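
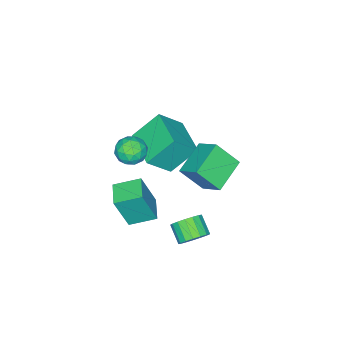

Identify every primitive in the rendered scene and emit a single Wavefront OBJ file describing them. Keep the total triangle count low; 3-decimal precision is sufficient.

v 2.145 -1.714 -1.177
v 2.712 -2.119 0.772
v 1.321 -0.69 -0.725
v 1.888 -1.095 1.225
v 3.092 -0.905 -1.285
v 3.659 -1.31 0.665
v 2.268 0.119 -0.832
v 2.835 -0.286 1.117
v 0.202 -2.302 0.388
v 0.637 -2.494 1.095
v -0.297 -3.586 0.345
v 0.138 -3.778 1.052
v -0.522 -3.241 1.09
v -0.214 -2.447 1.117
v 0.554 -3.633 0.323
v 0.862 -2.839 0.35
v 0.854 -3.317 1.055
v 0.189 -3.075 1.529
v 0.151 -3.005 -0.089
v -0.514 -2.763 0.385
v 0.463 -2.285 0.745
v -0.123 -3.795 0.695
v -0.511 -3.479 0.717
v -0.256 -3.592 1.133
v -0.037 -2.258 0.758
v 0.219 -2.371 1.174
v -0.462 -2.81 1.171
v 0.121 -3.709 0.266
v 0.377 -3.822 0.682
v 0.596 -2.488 0.307
v 0.851 -2.601 0.723
v 0.802 -3.27 0.269
v 0.846 -2.882 1.137
v 0.553 -3.637 1.112
v 0.797 -3.551 0.683
v 0.978 -3.085 0.699
v 0.455 -2.74 1.416
v 0.162 -3.494 1.391
v -0.225 -3.178 1.413
v -0.044 -2.712 1.429
v 0.583 -3.223 1.392
v 0.178 -2.586 0.049
v -0.115 -3.34 0.024
v 0.384 -3.368 0.011
v 0.565 -2.902 0.027
v -0.213 -2.443 0.328
v -0.506 -3.198 0.303
v -0.638 -2.995 0.741
v -0.457 -2.529 0.757
v -0.243 -2.857 0.048
v -1.267 1.221 1.401
v -0.746 0.256 2.594
v -1.044 2.357 2.222
v -0.522 1.392 3.415
v 0.422 1.348 0.765
v 0.944 0.383 1.958
v 0.646 2.484 1.586
v 1.167 1.519 2.779
v -1.803 -4.552 -0.684
v -2.909 -3.742 0.661
v -2.91 -3.952 -1.956
v -4.016 -3.142 -0.612
v -0.664 -2.758 -0.828
v -1.77 -1.948 0.516
v -1.771 -2.158 -2.101
v -2.877 -1.348 -0.756
v 2.975 2.764 0.039
v 3.348 2.244 -0.372
v 2.937 1.475 0.231
v 2.565 1.996 0.641
v 3.581 2.328 -0.105
v 3.17 1.559 0.498
v 3.675 2.512 0.194
v 3.264 1.743 0.797
v 3.61 2.754 0.457
v 3.199 1.985 1.06
v 3.398 2.998 0.625
v 2.988 2.229 1.228
v 3.09 3.189 0.658
v 2.68 2.42 1.261
v 2.756 3.282 0.55
v 2.345 2.513 1.153
v 2.472 3.257 0.324
v 2.061 2.488 0.927
v 2.303 3.119 0.033
v 1.892 2.35 0.636
v 2.288 2.9 -0.257
v 1.878 2.131 0.346
v 2.431 2.649 -0.479
v 2.02 1.88 0.124
v 2.698 2.425 -0.583
v 2.288 1.656 0.02
v 3.029 2.279 -0.544
v 2.618 1.51 0.059
f 2 4 1
f 5 2 1
f 1 4 3
f 3 5 1
f 2 8 4
f 6 2 5
f 6 8 2
f 4 8 3
f 7 5 3
f 3 8 7
f 7 6 5
f 8 6 7
f 9 46 25
f 46 20 49
f 25 49 14
f 46 49 25
f 9 25 21
f 25 14 26
f 21 26 10
f 25 26 21
f 9 21 30
f 21 10 31
f 30 31 16
f 21 31 30
f 9 30 42
f 30 16 45
f 42 45 19
f 30 45 42
f 9 42 46
f 42 19 50
f 46 50 20
f 42 50 46
f 10 26 37
f 26 14 40
f 37 40 18
f 26 40 37
f 14 49 27
f 49 20 48
f 27 48 13
f 49 48 27
f 20 50 47
f 50 19 43
f 47 43 11
f 50 43 47
f 19 45 44
f 45 16 32
f 44 32 15
f 45 32 44
f 16 31 36
f 31 10 33
f 36 33 17
f 31 33 36
f 12 38 24
f 38 18 39
f 24 39 13
f 38 39 24
f 12 24 22
f 24 13 23
f 22 23 11
f 24 23 22
f 12 22 29
f 22 11 28
f 29 28 15
f 22 28 29
f 12 29 34
f 29 15 35
f 34 35 17
f 29 35 34
f 12 34 38
f 34 17 41
f 38 41 18
f 34 41 38
f 13 39 27
f 39 18 40
f 27 40 14
f 39 40 27
f 11 23 47
f 23 13 48
f 47 48 20
f 23 48 47
f 15 28 44
f 28 11 43
f 44 43 19
f 28 43 44
f 17 35 36
f 35 15 32
f 36 32 16
f 35 32 36
f 18 41 37
f 41 17 33
f 37 33 10
f 41 33 37
f 52 54 51
f 55 52 51
f 51 54 53
f 53 55 51
f 52 58 54
f 56 52 55
f 56 58 52
f 54 58 53
f 57 55 53
f 53 58 57
f 57 56 55
f 58 56 57
f 60 62 59
f 63 60 59
f 59 62 61
f 61 63 59
f 60 66 62
f 64 60 63
f 64 66 60
f 62 66 61
f 65 63 61
f 61 66 65
f 65 64 63
f 66 64 65
f 68 67 71
f 68 71 69
f 69 71 72
f 69 72 70
f 71 67 73
f 71 73 72
f 72 73 74
f 72 74 70
f 73 67 75
f 73 75 74
f 74 75 76
f 74 76 70
f 75 67 77
f 75 77 76
f 76 77 78
f 76 78 70
f 77 67 79
f 77 79 78
f 78 79 80
f 78 80 70
f 79 67 81
f 79 81 80
f 80 81 82
f 80 82 70
f 81 67 83
f 81 83 82
f 82 83 84
f 82 84 70
f 83 67 85
f 83 85 84
f 84 85 86
f 84 86 70
f 85 67 87
f 85 87 86
f 86 87 88
f 86 88 70
f 87 67 89
f 87 89 88
f 88 89 90
f 88 90 70
f 89 67 91
f 89 91 90
f 90 91 92
f 90 92 70
f 91 67 93
f 91 93 92
f 92 93 94
f 92 94 70
f 93 67 68
f 93 68 94
f 94 68 69
f 94 69 70



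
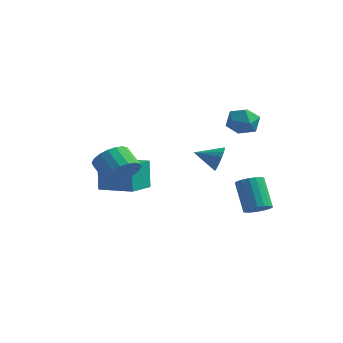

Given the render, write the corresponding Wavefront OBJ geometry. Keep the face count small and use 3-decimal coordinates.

v -0.14 -3.928 0.023
v 0.546 -3.765 0.827
v -0.513 -3.428 1.662
v -1.2 -3.592 0.857
v 0.52 -3.336 0.621
v -0.539 -2.999 1.456
v 0.363 -3.025 0.297
v -0.696 -2.688 1.132
v 0.107 -2.893 -0.082
v -0.953 -2.556 0.753
v -0.199 -2.965 -0.44
v -1.258 -2.629 0.395
v -0.493 -3.229 -0.706
v -1.552 -2.892 0.128
v -0.717 -3.631 -0.828
v -1.776 -3.294 0.006
v -0.827 -4.092 -0.782
v -1.886 -3.755 0.053
v -0.801 -4.521 -0.576
v -1.86 -4.184 0.259
v -0.644 -4.832 -0.252
v -1.703 -4.495 0.583
v -0.387 -4.964 0.127
v -1.447 -4.627 0.962
v -0.082 -4.891 0.485
v -1.141 -4.555 1.32
v 0.212 -4.628 0.752
v -0.847 -4.291 1.586
v 0.436 -4.226 0.874
v -0.623 -3.889 1.708
v 4.253 2.053 -3.493
v 4.838 1.733 -3.034
v 3.873 2.387 -1.348
v 3.287 2.707 -1.807
v 4.958 2.068 -3.095
v 3.992 2.721 -1.409
v 4.938 2.399 -3.235
v 3.972 3.053 -1.549
v 4.782 2.662 -3.426
v 3.817 3.316 -1.74
v 4.522 2.805 -3.63
v 3.556 3.458 -1.944
v 4.208 2.798 -3.808
v 3.242 3.452 -2.122
v 3.903 2.644 -3.922
v 2.937 3.298 -2.236
v 3.667 2.373 -3.952
v 2.702 3.027 -2.266
v 3.548 2.039 -3.891
v 2.582 2.692 -2.205
v 3.568 1.707 -3.751
v 2.602 2.361 -2.065
v 3.723 1.444 -3.56
v 2.758 2.098 -1.874
v 3.984 1.302 -3.356
v 3.018 1.955 -1.67
v 4.298 1.308 -3.178
v 3.332 1.962 -1.492
v 4.603 1.462 -3.064
v 3.637 2.116 -1.378
v -2.928 -2.37 -2.229
v -3.146 -2.143 -0.427
v -3.091 -0.554 -2.478
v -3.309 -0.327 -0.675
v -0.851 -2.153 -2.005
v -1.069 -1.926 -0.202
v -1.014 -0.337 -2.253
v -1.232 -0.11 -0.451
v 3.338 -0.246 0.628
v 3.755 -0.505 1.285
v 2.202 -0.954 1.072
v 3.592 -0.168 1.404
v 3.371 0.15 1.345
v 3.142 0.378 1.122
v 2.958 0.463 0.786
v 2.861 0.385 0.414
v 2.874 0.163 0.091
v 2.993 -0.153 -0.109
v 3.19 -0.491 -0.14
v 3.422 -0.772 0.005
v 3.635 -0.933 0.293
v 3.779 -0.937 0.658
v 3.823 -0.782 1.016
v 2.839 3.802 2.047
v 3.492 3.353 2.688
v 1.928 2.427 2.012
v 2.581 1.978 2.653
v 1.988 2.74 2.981
v 2.551 3.59 3.002
v 2.869 2.19 1.698
v 3.432 3.04 1.719
v 3.511 2.356 2.472
v 2.967 2.697 3.265
v 2.453 3.083 1.435
v 1.909 3.424 2.228
f 2 1 5
f 2 5 3
f 3 5 6
f 3 6 4
f 5 1 7
f 5 7 6
f 6 7 8
f 6 8 4
f 7 1 9
f 7 9 8
f 8 9 10
f 8 10 4
f 9 1 11
f 9 11 10
f 10 11 12
f 10 12 4
f 11 1 13
f 11 13 12
f 12 13 14
f 12 14 4
f 13 1 15
f 13 15 14
f 14 15 16
f 14 16 4
f 15 1 17
f 15 17 16
f 16 17 18
f 16 18 4
f 17 1 19
f 17 19 18
f 18 19 20
f 18 20 4
f 19 1 21
f 19 21 20
f 20 21 22
f 20 22 4
f 21 1 23
f 21 23 22
f 22 23 24
f 22 24 4
f 23 1 25
f 23 25 24
f 24 25 26
f 24 26 4
f 25 1 27
f 25 27 26
f 26 27 28
f 26 28 4
f 27 1 29
f 27 29 28
f 28 29 30
f 28 30 4
f 29 1 2
f 29 2 30
f 30 2 3
f 30 3 4
f 32 31 35
f 32 35 33
f 33 35 36
f 33 36 34
f 35 31 37
f 35 37 36
f 36 37 38
f 36 38 34
f 37 31 39
f 37 39 38
f 38 39 40
f 38 40 34
f 39 31 41
f 39 41 40
f 40 41 42
f 40 42 34
f 41 31 43
f 41 43 42
f 42 43 44
f 42 44 34
f 43 31 45
f 43 45 44
f 44 45 46
f 44 46 34
f 45 31 47
f 45 47 46
f 46 47 48
f 46 48 34
f 47 31 49
f 47 49 48
f 48 49 50
f 48 50 34
f 49 31 51
f 49 51 50
f 50 51 52
f 50 52 34
f 51 31 53
f 51 53 52
f 52 53 54
f 52 54 34
f 53 31 55
f 53 55 54
f 54 55 56
f 54 56 34
f 55 31 57
f 55 57 56
f 56 57 58
f 56 58 34
f 57 31 59
f 57 59 58
f 58 59 60
f 58 60 34
f 59 31 32
f 59 32 60
f 60 32 33
f 60 33 34
f 62 64 61
f 65 62 61
f 61 64 63
f 63 65 61
f 62 68 64
f 66 62 65
f 66 68 62
f 64 68 63
f 67 65 63
f 63 68 67
f 67 66 65
f 68 66 67
f 70 69 72
f 70 72 71
f 72 69 73
f 72 73 71
f 73 69 74
f 73 74 71
f 74 69 75
f 74 75 71
f 75 69 76
f 75 76 71
f 76 69 77
f 76 77 71
f 77 69 78
f 77 78 71
f 78 69 79
f 78 79 71
f 79 69 80
f 79 80 71
f 80 69 81
f 80 81 71
f 81 69 82
f 81 82 71
f 82 69 83
f 82 83 71
f 83 69 70
f 83 70 71
f 84 95 89
f 84 89 85
f 84 85 91
f 84 91 94
f 84 94 95
f 85 89 93
f 89 95 88
f 95 94 86
f 94 91 90
f 91 85 92
f 87 93 88
f 87 88 86
f 87 86 90
f 87 90 92
f 87 92 93
f 88 93 89
f 86 88 95
f 90 86 94
f 92 90 91
f 93 92 85



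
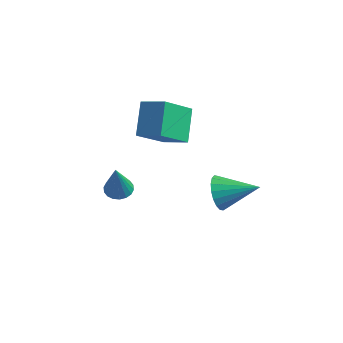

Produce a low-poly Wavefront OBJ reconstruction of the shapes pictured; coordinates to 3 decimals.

v -1.521 2.085 1.064
v -1.568 0.627 2.119
v -2.064 2.954 2.24
v -2.111 1.496 3.296
v -0.509 2.284 1.384
v -0.556 0.826 2.44
v -1.052 3.153 2.561
v -1.099 1.695 3.616
v -1.258 -0.673 0.054
v -0.796 -0.373 0.041
v -0.802 -1.307 1.586
v -0.955 -0.223 0.15
v -1.174 -0.162 0.241
v -1.41 -0.202 0.294
v -1.615 -0.335 0.3
v -1.75 -0.535 0.257
v -1.787 -0.762 0.174
v -1.719 -0.972 0.067
v -1.56 -1.122 -0.043
v -1.341 -1.183 -0.133
v -1.105 -1.143 -0.186
v -0.9 -1.01 -0.192
v -0.766 -0.81 -0.149
v -0.728 -0.583 -0.066
v 0.08 3.39 -1.721
v 0.473 3.189 -2.424
v 1.44 4.15 -1.179
v 0.322 3.516 -2.505
v 0.123 3.818 -2.431
v -0.084 4.036 -2.216
v -0.259 4.125 -1.903
v -0.367 4.069 -1.554
v -0.386 3.878 -1.239
v -0.313 3.591 -1.019
v -0.162 3.263 -0.938
v 0.037 2.961 -1.012
v 0.244 2.744 -1.227
v 0.419 2.654 -1.54
v 0.527 2.71 -1.888
v 0.546 2.901 -2.204
f 2 4 1
f 5 2 1
f 1 4 3
f 3 5 1
f 2 8 4
f 6 2 5
f 6 8 2
f 4 8 3
f 7 5 3
f 3 8 7
f 7 6 5
f 8 6 7
f 10 9 12
f 10 12 11
f 12 9 13
f 12 13 11
f 13 9 14
f 13 14 11
f 14 9 15
f 14 15 11
f 15 9 16
f 15 16 11
f 16 9 17
f 16 17 11
f 17 9 18
f 17 18 11
f 18 9 19
f 18 19 11
f 19 9 20
f 19 20 11
f 20 9 21
f 20 21 11
f 21 9 22
f 21 22 11
f 22 9 23
f 22 23 11
f 23 9 24
f 23 24 11
f 24 9 10
f 24 10 11
f 26 25 28
f 26 28 27
f 28 25 29
f 28 29 27
f 29 25 30
f 29 30 27
f 30 25 31
f 30 31 27
f 31 25 32
f 31 32 27
f 32 25 33
f 32 33 27
f 33 25 34
f 33 34 27
f 34 25 35
f 34 35 27
f 35 25 36
f 35 36 27
f 36 25 37
f 36 37 27
f 37 25 38
f 37 38 27
f 38 25 39
f 38 39 27
f 39 25 40
f 39 40 27
f 40 25 26
f 40 26 27



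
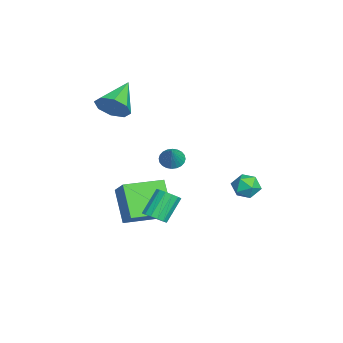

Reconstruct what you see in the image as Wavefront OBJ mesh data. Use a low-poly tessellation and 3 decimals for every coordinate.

v 2.903 4.443 0.078
v 3.299 3.89 -0.341
v 2.261 3.51 0.701
v 2.657 2.957 0.282
v 3.042 3.397 0.826
v 3.439 3.974 0.441
v 2.121 3.426 -0.081
v 2.518 4.003 -0.466
v 2.816 3.262 -0.44
v 3.385 3.244 0.121
v 2.175 4.156 0.239
v 2.744 4.138 0.8
v 2.858 0.144 2.088
v 3.191 -0.316 1.794
v 3.722 0.116 3.112
v 3.303 -0.111 1.705
v 3.347 0.133 1.675
v 3.316 0.379 1.708
v 3.216 0.589 1.798
v 3.061 0.731 1.933
v 2.875 0.784 2.092
v 2.687 0.74 2.249
v 2.525 0.605 2.383
v 2.413 0.399 2.471
v 2.369 0.156 2.501
v 2.4 -0.09 2.469
v 2.5 -0.3 2.378
v 2.655 -0.442 2.243
v 2.84 -0.495 2.085
v 3.029 -0.451 1.927
v 2.299 -0.738 -2.4
v 2.819 -0.889 -1.972
v 2.001 -0.194 -0.732
v 1.481 -0.042 -1.16
v 2.897 -0.565 -2.102
v 2.079 0.13 -0.862
v 2.815 -0.288 -2.311
v 1.997 0.407 -1.072
v 2.595 -0.131 -2.545
v 1.776 0.564 -1.305
v 2.295 -0.137 -2.739
v 1.477 0.558 -1.5
v 1.997 -0.304 -2.843
v 1.178 0.392 -1.603
v 1.779 -0.586 -2.828
v 0.961 0.109 -1.588
v 1.701 -0.91 -2.698
v 0.883 -0.215 -1.458
v 1.783 -1.187 -2.488
v 0.965 -0.492 -1.249
v 2.004 -1.344 -2.255
v 1.185 -0.649 -1.015
v 2.303 -1.338 -2.06
v 1.485 -0.643 -0.821
v 2.602 -1.172 -1.957
v 1.783 -0.476 -0.717
v -1.946 -2.939 3.09
v -1.399 -2.816 3.93
v -3.614 -2.201 4.07
v -1.388 -2.191 3.477
v -1.705 -2.003 2.797
v -2.163 -2.364 2.289
v -2.493 -3.061 2.25
v -2.504 -3.687 2.704
v -2.187 -3.875 3.384
v -1.73 -3.514 3.892
v 0.157 -2.388 -4.106
v -1.185 -2.839 -2.488
v -0.631 -0.347 -4.19
v -1.973 -0.798 -2.572
v 1.253 -1.922 -3.068
v -0.089 -2.373 -1.45
v 0.465 0.119 -3.152
v -0.877 -0.332 -1.534
f 1 12 6
f 1 6 2
f 1 2 8
f 1 8 11
f 1 11 12
f 2 6 10
f 6 12 5
f 12 11 3
f 11 8 7
f 8 2 9
f 4 10 5
f 4 5 3
f 4 3 7
f 4 7 9
f 4 9 10
f 5 10 6
f 3 5 12
f 7 3 11
f 9 7 8
f 10 9 2
f 14 13 16
f 14 16 15
f 16 13 17
f 16 17 15
f 17 13 18
f 17 18 15
f 18 13 19
f 18 19 15
f 19 13 20
f 19 20 15
f 20 13 21
f 20 21 15
f 21 13 22
f 21 22 15
f 22 13 23
f 22 23 15
f 23 13 24
f 23 24 15
f 24 13 25
f 24 25 15
f 25 13 26
f 25 26 15
f 26 13 27
f 26 27 15
f 27 13 28
f 27 28 15
f 28 13 29
f 28 29 15
f 29 13 30
f 29 30 15
f 30 13 14
f 30 14 15
f 32 31 35
f 32 35 33
f 33 35 36
f 33 36 34
f 35 31 37
f 35 37 36
f 36 37 38
f 36 38 34
f 37 31 39
f 37 39 38
f 38 39 40
f 38 40 34
f 39 31 41
f 39 41 40
f 40 41 42
f 40 42 34
f 41 31 43
f 41 43 42
f 42 43 44
f 42 44 34
f 43 31 45
f 43 45 44
f 44 45 46
f 44 46 34
f 45 31 47
f 45 47 46
f 46 47 48
f 46 48 34
f 47 31 49
f 47 49 48
f 48 49 50
f 48 50 34
f 49 31 51
f 49 51 50
f 50 51 52
f 50 52 34
f 51 31 53
f 51 53 52
f 52 53 54
f 52 54 34
f 53 31 55
f 53 55 54
f 54 55 56
f 54 56 34
f 55 31 32
f 55 32 56
f 56 32 33
f 56 33 34
f 58 57 60
f 58 60 59
f 60 57 61
f 60 61 59
f 61 57 62
f 61 62 59
f 62 57 63
f 62 63 59
f 63 57 64
f 63 64 59
f 64 57 65
f 64 65 59
f 65 57 66
f 65 66 59
f 66 57 58
f 66 58 59
f 68 70 67
f 71 68 67
f 67 70 69
f 69 71 67
f 68 74 70
f 72 68 71
f 72 74 68
f 70 74 69
f 73 71 69
f 69 74 73
f 73 72 71
f 74 72 73



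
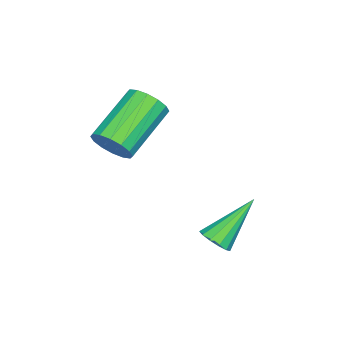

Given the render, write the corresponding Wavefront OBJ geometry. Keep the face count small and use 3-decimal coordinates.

v 0.629 3.092 -3.842
v 0.961 2.836 -3.413
v -0.609 3.808 -2.458
v 1.088 3.146 -3.459
v 1.069 3.438 -3.627
v 0.911 3.621 -3.863
v 0.663 3.636 -4.093
v 0.404 3.478 -4.243
v 0.217 3.198 -4.265
v 0.16 2.884 -4.154
v 0.252 2.636 -3.943
v 0.464 2.533 -3.7
v 0.728 2.607 -3.503
v 0.364 -0.665 -0.907
v 0.695 -0.877 -0.234
v -1.192 -0.606 0.781
v -1.524 -0.395 0.107
v 0.743 -0.477 -0.252
v -1.145 -0.206 0.762
v 0.689 -0.127 -0.446
v -1.199 0.144 0.568
v 0.548 0.079 -0.764
v -1.34 0.35 0.251
v 0.357 0.085 -1.12
v -1.53 0.356 -0.105
v 0.168 -0.11 -1.419
v -1.719 0.161 -0.404
v 0.032 -0.454 -1.581
v -1.855 -0.183 -0.566
v -0.015 -0.854 -1.562
v -1.903 -0.583 -0.548
v 0.039 -1.204 -1.368
v -1.849 -0.933 -0.354
v 0.18 -1.41 -1.051
v -1.708 -1.139 -0.036
v 0.37 -1.416 -0.695
v -1.517 -1.145 0.32
v 0.559 -1.221 -0.396
v -1.328 -0.95 0.619
f 2 1 4
f 2 4 3
f 4 1 5
f 4 5 3
f 5 1 6
f 5 6 3
f 6 1 7
f 6 7 3
f 7 1 8
f 7 8 3
f 8 1 9
f 8 9 3
f 9 1 10
f 9 10 3
f 10 1 11
f 10 11 3
f 11 1 12
f 11 12 3
f 12 1 13
f 12 13 3
f 13 1 2
f 13 2 3
f 15 14 18
f 15 18 16
f 16 18 19
f 16 19 17
f 18 14 20
f 18 20 19
f 19 20 21
f 19 21 17
f 20 14 22
f 20 22 21
f 21 22 23
f 21 23 17
f 22 14 24
f 22 24 23
f 23 24 25
f 23 25 17
f 24 14 26
f 24 26 25
f 25 26 27
f 25 27 17
f 26 14 28
f 26 28 27
f 27 28 29
f 27 29 17
f 28 14 30
f 28 30 29
f 29 30 31
f 29 31 17
f 30 14 32
f 30 32 31
f 31 32 33
f 31 33 17
f 32 14 34
f 32 34 33
f 33 34 35
f 33 35 17
f 34 14 36
f 34 36 35
f 35 36 37
f 35 37 17
f 36 14 38
f 36 38 37
f 37 38 39
f 37 39 17
f 38 14 15
f 38 15 39
f 39 15 16
f 39 16 17



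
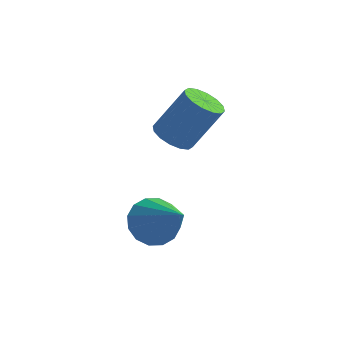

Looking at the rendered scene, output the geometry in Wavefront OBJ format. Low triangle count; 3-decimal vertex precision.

v 1.063 -0.818 1.817
v 1.496 -0.512 1.477
v 2.271 -0.157 2.783
v 1.837 -0.462 3.123
v 1.272 -0.287 1.549
v 2.046 0.068 2.855
v 0.991 -0.204 1.692
v 1.765 0.151 2.999
v 0.729 -0.286 1.87
v 1.504 0.07 3.176
v 0.557 -0.51 2.032
v 1.332 -0.154 3.339
v 0.521 -0.816 2.137
v 1.295 -0.461 3.444
v 0.629 -1.123 2.157
v 1.404 -0.768 3.463
v 0.854 -1.348 2.085
v 1.628 -0.993 3.391
v 1.135 -1.431 1.941
v 1.909 -1.076 3.248
v 1.396 -1.35 1.764
v 2.171 -0.994 3.07
v 1.568 -1.126 1.601
v 2.343 -0.77 2.908
v 1.605 -0.819 1.496
v 2.379 -0.464 2.803
v 1.002 -2.581 -0.319
v 1.548 -2.04 -0.358
v 2.038 -3.539 0.879
v 1.31 -1.925 -0.06
v 0.99 -1.985 0.169
v 0.672 -2.206 0.267
v 0.443 -2.527 0.208
v 0.364 -2.862 0.008
v 0.456 -3.122 -0.279
v 0.694 -3.238 -0.577
v 1.015 -3.177 -0.806
v 1.332 -2.956 -0.904
v 1.561 -2.635 -0.845
v 1.64 -2.3 -0.645
f 2 1 5
f 2 5 3
f 3 5 6
f 3 6 4
f 5 1 7
f 5 7 6
f 6 7 8
f 6 8 4
f 7 1 9
f 7 9 8
f 8 9 10
f 8 10 4
f 9 1 11
f 9 11 10
f 10 11 12
f 10 12 4
f 11 1 13
f 11 13 12
f 12 13 14
f 12 14 4
f 13 1 15
f 13 15 14
f 14 15 16
f 14 16 4
f 15 1 17
f 15 17 16
f 16 17 18
f 16 18 4
f 17 1 19
f 17 19 18
f 18 19 20
f 18 20 4
f 19 1 21
f 19 21 20
f 20 21 22
f 20 22 4
f 21 1 23
f 21 23 22
f 22 23 24
f 22 24 4
f 23 1 25
f 23 25 24
f 24 25 26
f 24 26 4
f 25 1 2
f 25 2 26
f 26 2 3
f 26 3 4
f 28 27 30
f 28 30 29
f 30 27 31
f 30 31 29
f 31 27 32
f 31 32 29
f 32 27 33
f 32 33 29
f 33 27 34
f 33 34 29
f 34 27 35
f 34 35 29
f 35 27 36
f 35 36 29
f 36 27 37
f 36 37 29
f 37 27 38
f 37 38 29
f 38 27 39
f 38 39 29
f 39 27 40
f 39 40 29
f 40 27 28
f 40 28 29



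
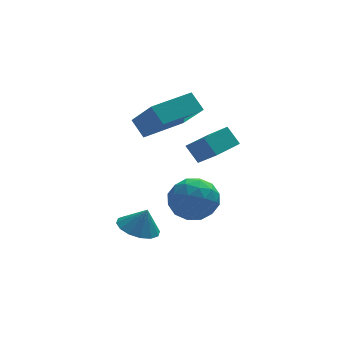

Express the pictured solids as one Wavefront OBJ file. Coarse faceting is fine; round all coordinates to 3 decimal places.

v -1.06 -0.609 -0.989
v -0.216 -0.392 -0.294
v -1.704 -1.828 0.174
v -0.86 -1.611 0.869
v -1.652 -0.845 0.698
v -1.254 -0.092 -0.021
v -0.666 -2.128 -0.099
v -0.268 -1.375 -0.818
v 0.028 -1.33 0.256
v -0.582 -0.538 0.748
v -1.338 -1.682 -0.868
v -1.948 -0.89 -0.376
v -0.582 -0.394 -0.744
v -1.338 -1.826 0.624
v -1.804 -1.376 0.523
v -1.308 -1.249 0.932
v -1.192 -0.218 -0.583
v -0.696 -0.09 -0.175
v -1.54 -0.356 0.409
v -1.224 -2.13 0.055
v -0.728 -2.002 0.463
v -0.612 -0.971 -1.052
v -0.116 -0.844 -0.643
v -0.38 -1.864 -0.529
v 0.058 -0.818 -0.012
v -0.321 -1.534 0.672
v -0.207 -1.838 0.103
v 0.027 -1.395 -0.32
v -0.301 -0.352 0.277
v -0.679 -1.068 0.961
v -1.145 -0.618 0.861
v -0.911 -0.176 0.438
v -0.157 -0.903 0.601
v -1.241 -1.152 -1.081
v -1.619 -1.868 -0.397
v -1.009 -2.044 -0.558
v -0.775 -1.602 -0.981
v -1.599 -0.686 -0.792
v -1.978 -1.402 -0.108
v -1.947 -0.825 0.2
v -1.713 -0.382 -0.223
v -1.763 -1.317 -0.721
v -0.821 1.037 1.801
v -0.267 0.141 2.661
v 0.321 1.84 1.903
v 0.875 0.944 2.762
v -0.415 0.556 1.038
v 0.139 -0.34 1.897
v 0.727 1.359 1.139
v 1.281 0.463 1.999
v -1.777 0.817 3.268
v -2.147 1.427 3.997
v -2.331 2.127 1.891
v -2.701 2.737 2.619
v 0.081 1.763 3.421
v -0.289 2.373 4.149
v -0.473 3.073 2.043
v -0.843 3.683 2.772
v -2.937 0.286 -2.28
v -2.221 -0.241 -2.585
v -2.563 0.194 -1.24
v -2.057 0.217 -2.603
v -2.129 0.693 -2.535
v -2.417 1.061 -2.398
v -2.845 1.221 -2.23
v -3.297 1.13 -2.076
v -3.653 0.814 -1.976
v -3.817 0.356 -1.958
v -3.746 -0.12 -2.026
v -3.457 -0.488 -2.162
v -3.03 -0.648 -2.331
v -2.577 -0.557 -2.485
f 1 38 17
f 38 12 41
f 17 41 6
f 38 41 17
f 1 17 13
f 17 6 18
f 13 18 2
f 17 18 13
f 1 13 22
f 13 2 23
f 22 23 8
f 13 23 22
f 1 22 34
f 22 8 37
f 34 37 11
f 22 37 34
f 1 34 38
f 34 11 42
f 38 42 12
f 34 42 38
f 2 18 29
f 18 6 32
f 29 32 10
f 18 32 29
f 6 41 19
f 41 12 40
f 19 40 5
f 41 40 19
f 12 42 39
f 42 11 35
f 39 35 3
f 42 35 39
f 11 37 36
f 37 8 24
f 36 24 7
f 37 24 36
f 8 23 28
f 23 2 25
f 28 25 9
f 23 25 28
f 4 30 16
f 30 10 31
f 16 31 5
f 30 31 16
f 4 16 14
f 16 5 15
f 14 15 3
f 16 15 14
f 4 14 21
f 14 3 20
f 21 20 7
f 14 20 21
f 4 21 26
f 21 7 27
f 26 27 9
f 21 27 26
f 4 26 30
f 26 9 33
f 30 33 10
f 26 33 30
f 5 31 19
f 31 10 32
f 19 32 6
f 31 32 19
f 3 15 39
f 15 5 40
f 39 40 12
f 15 40 39
f 7 20 36
f 20 3 35
f 36 35 11
f 20 35 36
f 9 27 28
f 27 7 24
f 28 24 8
f 27 24 28
f 10 33 29
f 33 9 25
f 29 25 2
f 33 25 29
f 44 46 43
f 47 44 43
f 43 46 45
f 45 47 43
f 44 50 46
f 48 44 47
f 48 50 44
f 46 50 45
f 49 47 45
f 45 50 49
f 49 48 47
f 50 48 49
f 52 54 51
f 55 52 51
f 51 54 53
f 53 55 51
f 52 58 54
f 56 52 55
f 56 58 52
f 54 58 53
f 57 55 53
f 53 58 57
f 57 56 55
f 58 56 57
f 60 59 62
f 60 62 61
f 62 59 63
f 62 63 61
f 63 59 64
f 63 64 61
f 64 59 65
f 64 65 61
f 65 59 66
f 65 66 61
f 66 59 67
f 66 67 61
f 67 59 68
f 67 68 61
f 68 59 69
f 68 69 61
f 69 59 70
f 69 70 61
f 70 59 71
f 70 71 61
f 71 59 72
f 71 72 61
f 72 59 60
f 72 60 61



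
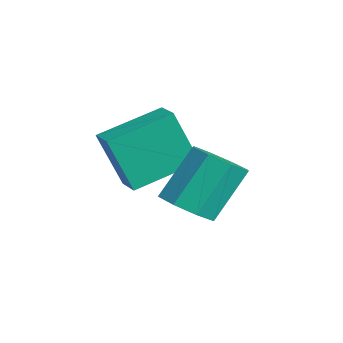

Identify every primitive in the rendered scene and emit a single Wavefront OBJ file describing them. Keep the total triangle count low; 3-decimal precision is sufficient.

v -0.459 -0.418 3.021
v 0.275 0.08 2.817
v -0.047 1.176 4.335
v -0.781 0.678 4.539
v -0.305 0.325 2.518
v -0.626 1.42 4.036
v -0.975 0.134 2.513
v -1.296 1.23 4.032
v -1.343 -0.379 2.806
v -1.664 0.716 4.325
v -1.193 -0.916 3.225
v -1.515 0.18 4.743
v -0.614 -1.16 3.524
v -0.935 -0.065 5.042
v 0.056 -0.97 3.528
v -0.265 0.126 5.047
v 0.424 -0.456 3.235
v 0.103 0.639 4.754
v -3.576 -1.165 2.476
v -3.939 -1.823 4.351
v -3.772 0.857 3.147
v -4.135 0.199 5.022
v -2.685 -1.139 2.658
v -3.048 -1.797 4.533
v -2.881 0.883 3.329
v -3.244 0.225 5.204
f 2 1 5
f 2 5 3
f 3 5 6
f 3 6 4
f 5 1 7
f 5 7 6
f 6 7 8
f 6 8 4
f 7 1 9
f 7 9 8
f 8 9 10
f 8 10 4
f 9 1 11
f 9 11 10
f 10 11 12
f 10 12 4
f 11 1 13
f 11 13 12
f 12 13 14
f 12 14 4
f 13 1 15
f 13 15 14
f 14 15 16
f 14 16 4
f 15 1 17
f 15 17 16
f 16 17 18
f 16 18 4
f 17 1 2
f 17 2 18
f 18 2 3
f 18 3 4
f 20 22 19
f 23 20 19
f 19 22 21
f 21 23 19
f 20 26 22
f 24 20 23
f 24 26 20
f 22 26 21
f 25 23 21
f 21 26 25
f 25 24 23
f 26 24 25



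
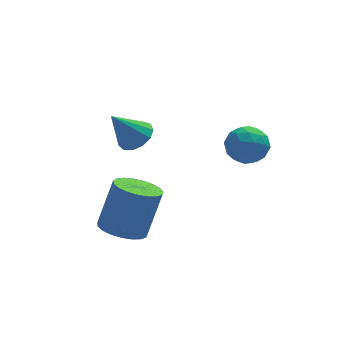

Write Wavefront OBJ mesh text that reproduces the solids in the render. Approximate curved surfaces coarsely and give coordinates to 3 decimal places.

v 0.925 -1.406 1.129
v 1.495 -1.748 0.615
v -0.055 -2.132 0.525
v 0.515 -2.474 0.011
v 0.516 -2.669 0.829
v 1.122 -2.22 1.202
v 0.318 -1.66 -0.062
v 0.924 -1.211 0.311
v 1.121 -1.905 -0.122
v 1.243 -2.529 0.429
v 0.197 -1.351 0.711
v 0.319 -1.975 1.262
v 1.296 -1.513 0.925
v 0.144 -2.367 0.215
v 0.144 -2.481 0.696
v 0.48 -2.682 0.393
v 1.076 -1.791 1.271
v 1.412 -1.992 0.968
v 0.836 -2.533 1.094
v 0.028 -1.888 0.172
v 0.364 -2.089 -0.131
v 0.96 -1.198 0.747
v 1.296 -1.399 0.444
v 0.604 -1.347 0.046
v 1.411 -1.807 0.19
v 0.835 -2.233 -0.165
v 0.719 -1.755 -0.208
v 1.075 -1.491 0.011
v 1.483 -2.173 0.514
v 0.907 -2.6 0.158
v 0.908 -2.715 0.639
v 1.264 -2.451 0.859
v 1.263 -2.265 0.081
v 0.533 -1.28 0.982
v -0.043 -1.707 0.626
v 0.176 -1.429 0.281
v 0.532 -1.165 0.501
v 0.605 -1.647 1.305
v 0.029 -2.073 0.95
v 0.365 -2.389 1.129
v 0.721 -2.125 1.348
v 0.177 -1.615 1.059
v -3.531 -1.235 -3.864
v -3.01 -1.992 -3.858
v -2.347 -1.523 -2.031
v -2.869 -0.765 -2.036
v -2.773 -1.734 -4.011
v -2.11 -1.265 -2.183
v -2.667 -1.389 -4.138
v -2.004 -0.92 -2.31
v -2.71 -1.017 -4.217
v -2.048 -0.548 -2.39
v -2.896 -0.683 -4.236
v -2.233 -0.214 -2.408
v -3.191 -0.445 -4.19
v -2.529 0.025 -2.362
v -3.545 -0.342 -4.088
v -2.883 0.127 -2.26
v -3.897 -0.395 -3.947
v -3.235 0.075 -2.119
v -4.186 -0.592 -3.792
v -3.523 -0.123 -1.964
v -4.361 -0.901 -3.649
v -3.699 -0.431 -1.821
v -4.393 -1.267 -3.543
v -3.73 -0.798 -1.715
v -4.276 -1.628 -3.493
v -3.613 -1.158 -1.665
v -4.03 -1.92 -3.507
v -3.367 -1.451 -1.679
v -3.698 -2.095 -3.583
v -3.035 -1.625 -1.755
v -3.337 -2.12 -3.707
v -2.674 -1.651 -1.879
v -2.603 1.208 -0.788
v -2.001 0.994 -0.395
v -3.497 1.072 0.508
v -2.02 1.415 -0.365
v -2.224 1.77 -0.468
v -2.549 1.947 -0.674
v -2.891 1.889 -0.915
v -3.141 1.614 -1.116
v -3.221 1.211 -1.213
v -3.105 0.806 -1.175
v -2.829 0.529 -1.015
v -2.482 0.467 -0.782
v -2.173 0.641 -0.551
f 1 38 17
f 38 12 41
f 17 41 6
f 38 41 17
f 1 17 13
f 17 6 18
f 13 18 2
f 17 18 13
f 1 13 22
f 13 2 23
f 22 23 8
f 13 23 22
f 1 22 34
f 22 8 37
f 34 37 11
f 22 37 34
f 1 34 38
f 34 11 42
f 38 42 12
f 34 42 38
f 2 18 29
f 18 6 32
f 29 32 10
f 18 32 29
f 6 41 19
f 41 12 40
f 19 40 5
f 41 40 19
f 12 42 39
f 42 11 35
f 39 35 3
f 42 35 39
f 11 37 36
f 37 8 24
f 36 24 7
f 37 24 36
f 8 23 28
f 23 2 25
f 28 25 9
f 23 25 28
f 4 30 16
f 30 10 31
f 16 31 5
f 30 31 16
f 4 16 14
f 16 5 15
f 14 15 3
f 16 15 14
f 4 14 21
f 14 3 20
f 21 20 7
f 14 20 21
f 4 21 26
f 21 7 27
f 26 27 9
f 21 27 26
f 4 26 30
f 26 9 33
f 30 33 10
f 26 33 30
f 5 31 19
f 31 10 32
f 19 32 6
f 31 32 19
f 3 15 39
f 15 5 40
f 39 40 12
f 15 40 39
f 7 20 36
f 20 3 35
f 36 35 11
f 20 35 36
f 9 27 28
f 27 7 24
f 28 24 8
f 27 24 28
f 10 33 29
f 33 9 25
f 29 25 2
f 33 25 29
f 44 43 47
f 44 47 45
f 45 47 48
f 45 48 46
f 47 43 49
f 47 49 48
f 48 49 50
f 48 50 46
f 49 43 51
f 49 51 50
f 50 51 52
f 50 52 46
f 51 43 53
f 51 53 52
f 52 53 54
f 52 54 46
f 53 43 55
f 53 55 54
f 54 55 56
f 54 56 46
f 55 43 57
f 55 57 56
f 56 57 58
f 56 58 46
f 57 43 59
f 57 59 58
f 58 59 60
f 58 60 46
f 59 43 61
f 59 61 60
f 60 61 62
f 60 62 46
f 61 43 63
f 61 63 62
f 62 63 64
f 62 64 46
f 63 43 65
f 63 65 64
f 64 65 66
f 64 66 46
f 65 43 67
f 65 67 66
f 66 67 68
f 66 68 46
f 67 43 69
f 67 69 68
f 68 69 70
f 68 70 46
f 69 43 71
f 69 71 70
f 70 71 72
f 70 72 46
f 71 43 73
f 71 73 72
f 72 73 74
f 72 74 46
f 73 43 44
f 73 44 74
f 74 44 45
f 74 45 46
f 76 75 78
f 76 78 77
f 78 75 79
f 78 79 77
f 79 75 80
f 79 80 77
f 80 75 81
f 80 81 77
f 81 75 82
f 81 82 77
f 82 75 83
f 82 83 77
f 83 75 84
f 83 84 77
f 84 75 85
f 84 85 77
f 85 75 86
f 85 86 77
f 86 75 87
f 86 87 77
f 87 75 76
f 87 76 77



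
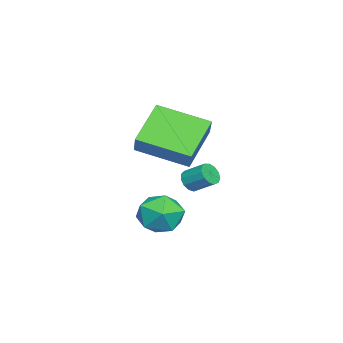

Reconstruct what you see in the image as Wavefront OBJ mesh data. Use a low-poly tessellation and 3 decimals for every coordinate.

v 0.471 1.78 -1.098
v 0.978 1.668 -1.114
v 1.177 2.488 -0.578
v 0.669 2.6 -0.562
v 0.923 1.834 -1.349
v 1.122 2.654 -0.812
v 0.724 1.984 -1.504
v 0.923 2.804 -0.967
v 0.445 2.069 -1.53
v 0.644 2.889 -0.993
v 0.174 2.062 -1.419
v 0.373 2.882 -0.882
v -0.003 1.965 -1.206
v 0.196 2.786 -0.67
v -0.03 1.81 -0.959
v 0.169 2.63 -0.423
v 0.103 1.645 -0.756
v 0.301 2.465 -0.22
v 0.352 1.523 -0.662
v 0.551 2.343 -0.125
v 0.639 1.483 -0.706
v 0.837 2.303 -0.17
v 0.872 1.536 -0.875
v 1.071 2.356 -0.338
v 0.89 0.571 2.246
v 1.613 0.824 3.049
v 0.883 2.605 1.612
v 1.606 2.858 2.416
v 2.354 0.202 1.044
v 3.077 0.455 1.848
v 2.347 2.236 0.411
v 3.07 2.489 1.214
v 1.582 1.55 -1.667
v 2.42 2.104 -1.771
v 2.36 0.256 -2.289
v 3.198 0.81 -2.393
v 2.868 0.562 -1.472
v 2.387 1.362 -1.087
v 2.393 0.998 -2.973
v 1.912 1.798 -2.588
v 2.921 1.762 -2.578
v 3.215 1.493 -1.651
v 1.565 0.867 -2.409
v 1.859 0.598 -1.482
f 2 1 5
f 2 5 3
f 3 5 6
f 3 6 4
f 5 1 7
f 5 7 6
f 6 7 8
f 6 8 4
f 7 1 9
f 7 9 8
f 8 9 10
f 8 10 4
f 9 1 11
f 9 11 10
f 10 11 12
f 10 12 4
f 11 1 13
f 11 13 12
f 12 13 14
f 12 14 4
f 13 1 15
f 13 15 14
f 14 15 16
f 14 16 4
f 15 1 17
f 15 17 16
f 16 17 18
f 16 18 4
f 17 1 19
f 17 19 18
f 18 19 20
f 18 20 4
f 19 1 21
f 19 21 20
f 20 21 22
f 20 22 4
f 21 1 23
f 21 23 22
f 22 23 24
f 22 24 4
f 23 1 2
f 23 2 24
f 24 2 3
f 24 3 4
f 26 28 25
f 29 26 25
f 25 28 27
f 27 29 25
f 26 32 28
f 30 26 29
f 30 32 26
f 28 32 27
f 31 29 27
f 27 32 31
f 31 30 29
f 32 30 31
f 33 44 38
f 33 38 34
f 33 34 40
f 33 40 43
f 33 43 44
f 34 38 42
f 38 44 37
f 44 43 35
f 43 40 39
f 40 34 41
f 36 42 37
f 36 37 35
f 36 35 39
f 36 39 41
f 36 41 42
f 37 42 38
f 35 37 44
f 39 35 43
f 41 39 40
f 42 41 34



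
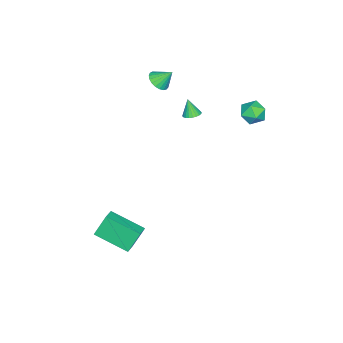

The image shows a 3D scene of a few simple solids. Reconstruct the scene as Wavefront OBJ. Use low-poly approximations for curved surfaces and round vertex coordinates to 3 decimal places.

v -3.398 -1.795 1.433
v -3.127 -1.406 1.591
v -3.522 -2.105 2.407
v -3.307 -1.33 1.592
v -3.5 -1.325 1.569
v -3.678 -1.392 1.525
v -3.813 -1.52 1.467
v -3.885 -1.69 1.404
v -3.883 -1.876 1.345
v -3.807 -2.05 1.3
v -3.668 -2.185 1.275
v -3.489 -2.261 1.273
v -3.295 -2.265 1.297
v -3.117 -2.199 1.341
v -2.982 -2.071 1.399
v -2.91 -1.901 1.462
v -2.912 -1.715 1.52
v -2.988 -1.541 1.566
v 3.584 -3.382 -2.854
v 3.103 -2.95 -1.67
v 3.462 -1.58 -3.562
v 2.981 -1.147 -2.377
v 4.339 -3.233 -2.603
v 3.858 -2.8 -1.418
v 4.217 -1.43 -3.31
v 3.736 -0.998 -2.126
v -3.254 -3.606 3.505
v -2.881 -3.153 3.203
v -3.446 -2.934 4.275
v -3.129 -3.103 3.097
v -3.399 -3.14 3.061
v -3.643 -3.257 3.103
v -3.821 -3.435 3.214
v -3.9 -3.642 3.375
v -3.867 -3.843 3.559
v -3.729 -4.003 3.733
v -3.508 -4.095 3.869
v -3.243 -4.102 3.941
v -2.981 -4.023 3.938
v -2.765 -3.872 3.86
v -2.634 -3.675 3.721
v -2.61 -3.467 3.544
v -2.697 -3.282 3.361
v -3.656 2.095 3.055
v -2.994 2.393 2.805
v -3.046 1.107 3.495
v -2.384 1.405 3.245
v -2.756 1.734 3.83
v -3.134 2.344 3.559
v -2.906 1.156 2.741
v -3.284 1.766 2.47
v -2.531 1.812 2.612
v -2.438 2.17 3.285
v -3.602 1.33 3.015
v -3.509 1.688 3.688
f 2 1 4
f 2 4 3
f 4 1 5
f 4 5 3
f 5 1 6
f 5 6 3
f 6 1 7
f 6 7 3
f 7 1 8
f 7 8 3
f 8 1 9
f 8 9 3
f 9 1 10
f 9 10 3
f 10 1 11
f 10 11 3
f 11 1 12
f 11 12 3
f 12 1 13
f 12 13 3
f 13 1 14
f 13 14 3
f 14 1 15
f 14 15 3
f 15 1 16
f 15 16 3
f 16 1 17
f 16 17 3
f 17 1 18
f 17 18 3
f 18 1 2
f 18 2 3
f 20 22 19
f 23 20 19
f 19 22 21
f 21 23 19
f 20 26 22
f 24 20 23
f 24 26 20
f 22 26 21
f 25 23 21
f 21 26 25
f 25 24 23
f 26 24 25
f 28 27 30
f 28 30 29
f 30 27 31
f 30 31 29
f 31 27 32
f 31 32 29
f 32 27 33
f 32 33 29
f 33 27 34
f 33 34 29
f 34 27 35
f 34 35 29
f 35 27 36
f 35 36 29
f 36 27 37
f 36 37 29
f 37 27 38
f 37 38 29
f 38 27 39
f 38 39 29
f 39 27 40
f 39 40 29
f 40 27 41
f 40 41 29
f 41 27 42
f 41 42 29
f 42 27 43
f 42 43 29
f 43 27 28
f 43 28 29
f 44 55 49
f 44 49 45
f 44 45 51
f 44 51 54
f 44 54 55
f 45 49 53
f 49 55 48
f 55 54 46
f 54 51 50
f 51 45 52
f 47 53 48
f 47 48 46
f 47 46 50
f 47 50 52
f 47 52 53
f 48 53 49
f 46 48 55
f 50 46 54
f 52 50 51
f 53 52 45



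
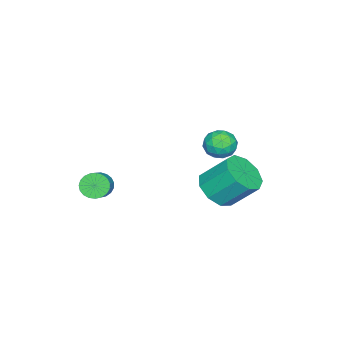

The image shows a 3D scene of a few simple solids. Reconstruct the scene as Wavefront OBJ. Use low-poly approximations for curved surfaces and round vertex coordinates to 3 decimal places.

v -2.269 -0.303 -1.215
v -1.509 0.226 -1.565
v -1.732 1.333 -0.376
v -2.491 0.803 -0.025
v -2.086 0.426 -1.859
v -2.309 1.533 -0.669
v -2.748 0.284 -1.851
v -2.971 1.391 -0.661
v -3.186 -0.132 -1.546
v -3.409 0.974 -0.356
v -3.195 -0.629 -1.085
v -3.417 0.478 0.104
v -2.77 -0.973 -0.686
v -2.993 0.134 0.504
v -2.111 -1.004 -0.534
v -2.333 0.103 0.656
v -1.525 -0.707 -0.7
v -1.748 0.4 0.489
v -1.288 -0.221 -1.108
v -1.511 0.886 0.082
v 0.019 1.449 3.294
v 0.426 1.701 3.811
v 0.674 0.519 3.229
v 1.081 0.771 3.746
v 0.423 0.563 3.886
v 0.018 1.138 3.926
v 1.082 1.082 3.114
v 0.677 1.657 3.154
v 1.083 1.474 3.7
v 0.676 1.153 4.177
v 0.424 1.067 2.863
v 0.017 0.746 3.34
v 0.165 1.657 3.558
v 0.935 0.563 3.482
v 0.548 0.441 3.564
v 0.788 0.589 3.868
v -0.075 1.326 3.625
v 0.164 1.474 3.929
v 0.162 0.805 3.974
v 0.936 0.746 3.111
v 1.175 0.894 3.415
v 0.312 1.631 3.172
v 0.552 1.779 3.476
v 0.938 1.415 3.066
v 0.79 1.671 3.796
v 1.176 1.124 3.759
v 1.176 1.307 3.387
v 0.938 1.645 3.411
v 0.551 1.483 4.077
v 0.936 0.936 4.039
v 0.549 0.814 4.121
v 0.311 1.152 4.144
v 0.937 1.349 4.012
v 0.164 1.284 3.001
v 0.549 0.737 2.963
v 0.789 1.068 2.896
v 0.551 1.406 2.919
v -0.076 1.096 3.281
v 0.31 0.549 3.244
v 0.162 0.575 3.629
v -0.076 0.913 3.653
v 0.163 0.871 3.028
v 1.902 -3.362 0.704
v 2.248 -3.414 0.217
v 3.064 -3.151 0.768
v 2.718 -3.098 1.256
v 2.178 -3.174 0.206
v 2.995 -2.911 0.757
v 2.061 -2.967 0.281
v 2.877 -2.704 0.832
v 1.916 -2.829 0.429
v 2.733 -2.566 0.981
v 1.769 -2.782 0.625
v 2.585 -2.519 1.176
v 1.644 -2.835 0.834
v 2.461 -2.572 1.386
v 1.564 -2.98 1.021
v 2.381 -2.717 1.573
v 1.543 -3.19 1.154
v 2.36 -2.927 1.705
v 1.583 -3.43 1.208
v 2.4 -3.167 1.76
v 1.679 -3.659 1.176
v 2.496 -3.396 1.727
v 1.813 -3.835 1.061
v 2.63 -3.572 1.613
v 1.962 -3.93 0.886
v 2.779 -3.667 1.437
v 2.101 -3.927 0.678
v 2.918 -3.664 1.23
v 2.206 -3.826 0.476
v 3.022 -3.563 1.027
v 2.257 -3.644 0.312
v 3.074 -3.381 0.864
f 2 1 5
f 2 5 3
f 3 5 6
f 3 6 4
f 5 1 7
f 5 7 6
f 6 7 8
f 6 8 4
f 7 1 9
f 7 9 8
f 8 9 10
f 8 10 4
f 9 1 11
f 9 11 10
f 10 11 12
f 10 12 4
f 11 1 13
f 11 13 12
f 12 13 14
f 12 14 4
f 13 1 15
f 13 15 14
f 14 15 16
f 14 16 4
f 15 1 17
f 15 17 16
f 16 17 18
f 16 18 4
f 17 1 19
f 17 19 18
f 18 19 20
f 18 20 4
f 19 1 2
f 19 2 20
f 20 2 3
f 20 3 4
f 21 58 37
f 58 32 61
f 37 61 26
f 58 61 37
f 21 37 33
f 37 26 38
f 33 38 22
f 37 38 33
f 21 33 42
f 33 22 43
f 42 43 28
f 33 43 42
f 21 42 54
f 42 28 57
f 54 57 31
f 42 57 54
f 21 54 58
f 54 31 62
f 58 62 32
f 54 62 58
f 22 38 49
f 38 26 52
f 49 52 30
f 38 52 49
f 26 61 39
f 61 32 60
f 39 60 25
f 61 60 39
f 32 62 59
f 62 31 55
f 59 55 23
f 62 55 59
f 31 57 56
f 57 28 44
f 56 44 27
f 57 44 56
f 28 43 48
f 43 22 45
f 48 45 29
f 43 45 48
f 24 50 36
f 50 30 51
f 36 51 25
f 50 51 36
f 24 36 34
f 36 25 35
f 34 35 23
f 36 35 34
f 24 34 41
f 34 23 40
f 41 40 27
f 34 40 41
f 24 41 46
f 41 27 47
f 46 47 29
f 41 47 46
f 24 46 50
f 46 29 53
f 50 53 30
f 46 53 50
f 25 51 39
f 51 30 52
f 39 52 26
f 51 52 39
f 23 35 59
f 35 25 60
f 59 60 32
f 35 60 59
f 27 40 56
f 40 23 55
f 56 55 31
f 40 55 56
f 29 47 48
f 47 27 44
f 48 44 28
f 47 44 48
f 30 53 49
f 53 29 45
f 49 45 22
f 53 45 49
f 64 63 67
f 64 67 65
f 65 67 68
f 65 68 66
f 67 63 69
f 67 69 68
f 68 69 70
f 68 70 66
f 69 63 71
f 69 71 70
f 70 71 72
f 70 72 66
f 71 63 73
f 71 73 72
f 72 73 74
f 72 74 66
f 73 63 75
f 73 75 74
f 74 75 76
f 74 76 66
f 75 63 77
f 75 77 76
f 76 77 78
f 76 78 66
f 77 63 79
f 77 79 78
f 78 79 80
f 78 80 66
f 79 63 81
f 79 81 80
f 80 81 82
f 80 82 66
f 81 63 83
f 81 83 82
f 82 83 84
f 82 84 66
f 83 63 85
f 83 85 84
f 84 85 86
f 84 86 66
f 85 63 87
f 85 87 86
f 86 87 88
f 86 88 66
f 87 63 89
f 87 89 88
f 88 89 90
f 88 90 66
f 89 63 91
f 89 91 90
f 90 91 92
f 90 92 66
f 91 63 93
f 91 93 92
f 92 93 94
f 92 94 66
f 93 63 64
f 93 64 94
f 94 64 65
f 94 65 66



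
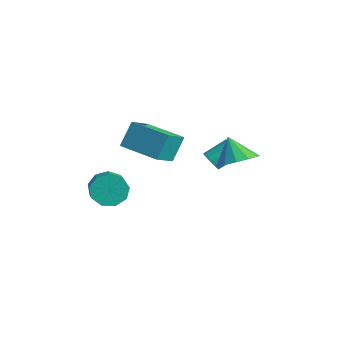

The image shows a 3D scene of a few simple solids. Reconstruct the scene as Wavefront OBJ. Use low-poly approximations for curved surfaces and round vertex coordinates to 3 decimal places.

v 2.369 0.505 1.561
v 3.166 0.442 2.145
v 1.571 0.595 2.659
v 3.088 0.985 2.044
v 2.781 1.375 1.789
v 2.344 1.49 1.462
v 1.915 1.291 1.166
v 1.629 0.843 0.996
v 1.579 0.288 1.005
v 1.779 -0.199 1.191
v 2.167 -0.462 1.494
v 2.618 -0.418 1.818
v 2.991 -0.081 2.061
v -2.436 -2.917 -1.273
v -1.975 -2.922 -2.023
v -0.802 -3.628 -1.296
v -1.264 -3.623 -0.547
v -1.862 -2.417 -1.715
v -0.689 -3.124 -0.988
v -2.017 -2.146 -1.2
v -0.845 -2.853 -0.474
v -2.369 -2.236 -0.72
v -1.196 -2.942 0.007
v -2.752 -2.644 -0.499
v -1.579 -3.351 0.228
v -2.987 -3.18 -0.64
v -1.815 -3.886 0.087
v -2.965 -3.592 -1.077
v -1.792 -4.299 -0.351
v -2.695 -3.689 -1.607
v -1.522 -4.396 -0.88
v -2.304 -3.424 -1.98
v -1.131 -4.131 -1.253
v -3.166 -1.702 0.594
v -3.303 -0.951 1.791
v -3.633 -0.483 -0.224
v -3.77 0.268 0.974
v -1.27 -1.088 0.426
v -1.407 -0.337 1.624
v -1.737 0.131 -0.391
v -1.874 0.882 0.806
v -0.726 1.497 -0.424
v -0.212 1.494 -0.62
v 0.04 2.581 0.028
v -0.474 2.583 0.224
v -0.363 1.643 -0.81
v -0.11 2.729 -0.162
v -0.611 1.752 -0.897
v -0.358 2.839 -0.249
v -0.89 1.793 -0.857
v -0.637 2.88 -0.209
v -1.125 1.755 -0.701
v -0.872 2.841 -0.053
v -1.253 1.647 -0.471
v -1.001 2.734 0.177
v -1.24 1.499 -0.228
v -0.988 2.586 0.42
v -1.09 1.351 -0.038
v -0.837 2.437 0.61
v -0.842 1.241 0.049
v -0.589 2.328 0.697
v -0.563 1.2 0.009
v -0.31 2.287 0.657
v -0.328 1.239 -0.147
v -0.075 2.325 0.501
v -0.199 1.346 -0.377
v 0.053 2.433 0.271
f 2 1 4
f 2 4 3
f 4 1 5
f 4 5 3
f 5 1 6
f 5 6 3
f 6 1 7
f 6 7 3
f 7 1 8
f 7 8 3
f 8 1 9
f 8 9 3
f 9 1 10
f 9 10 3
f 10 1 11
f 10 11 3
f 11 1 12
f 11 12 3
f 12 1 13
f 12 13 3
f 13 1 2
f 13 2 3
f 15 14 18
f 15 18 16
f 16 18 19
f 16 19 17
f 18 14 20
f 18 20 19
f 19 20 21
f 19 21 17
f 20 14 22
f 20 22 21
f 21 22 23
f 21 23 17
f 22 14 24
f 22 24 23
f 23 24 25
f 23 25 17
f 24 14 26
f 24 26 25
f 25 26 27
f 25 27 17
f 26 14 28
f 26 28 27
f 27 28 29
f 27 29 17
f 28 14 30
f 28 30 29
f 29 30 31
f 29 31 17
f 30 14 32
f 30 32 31
f 31 32 33
f 31 33 17
f 32 14 15
f 32 15 33
f 33 15 16
f 33 16 17
f 35 37 34
f 38 35 34
f 34 37 36
f 36 38 34
f 35 41 37
f 39 35 38
f 39 41 35
f 37 41 36
f 40 38 36
f 36 41 40
f 40 39 38
f 41 39 40
f 43 42 46
f 43 46 44
f 44 46 47
f 44 47 45
f 46 42 48
f 46 48 47
f 47 48 49
f 47 49 45
f 48 42 50
f 48 50 49
f 49 50 51
f 49 51 45
f 50 42 52
f 50 52 51
f 51 52 53
f 51 53 45
f 52 42 54
f 52 54 53
f 53 54 55
f 53 55 45
f 54 42 56
f 54 56 55
f 55 56 57
f 55 57 45
f 56 42 58
f 56 58 57
f 57 58 59
f 57 59 45
f 58 42 60
f 58 60 59
f 59 60 61
f 59 61 45
f 60 42 62
f 60 62 61
f 61 62 63
f 61 63 45
f 62 42 64
f 62 64 63
f 63 64 65
f 63 65 45
f 64 42 66
f 64 66 65
f 65 66 67
f 65 67 45
f 66 42 43
f 66 43 67
f 67 43 44
f 67 44 45



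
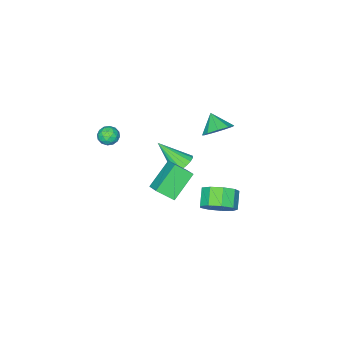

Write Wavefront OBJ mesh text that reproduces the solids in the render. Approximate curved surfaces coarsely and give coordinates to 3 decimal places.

v -1.997 0.39 -1.966
v -1.468 0.125 -2.443
v -1.443 -0.97 -0.594
v -1.294 0.384 -2.256
v -1.282 0.645 -2.003
v -1.433 0.847 -1.741
v -1.714 0.945 -1.531
v -2.059 0.915 -1.42
v -2.39 0.766 -1.435
v -2.631 0.53 -1.571
v -2.727 0.262 -1.798
v -2.656 0.024 -2.063
v -2.433 -0.131 -2.306
v -2.111 -0.166 -2.471
v -1.763 -0.074 -2.521
v -1.757 3.287 -3.784
v -1.418 3.836 -2.955
v -2.183 3.242 -2.248
v -2.523 2.693 -3.076
v -1.969 4.176 -3.266
v -2.735 3.582 -2.559
v -2.421 4.1 -3.819
v -3.187 3.506 -3.112
v -2.562 3.644 -4.356
v -3.328 3.049 -3.648
v -2.327 3.021 -4.624
v -3.093 2.426 -3.917
v -1.825 2.522 -4.5
v -2.591 1.928 -3.792
v -1.291 2.382 -4.04
v -2.057 1.787 -3.333
v -0.976 2.665 -3.461
v -1.741 2.071 -2.753
v -1.026 3.239 -3.032
v -1.791 2.645 -2.325
v 2.039 3.182 0.006
v 0.594 3.143 1.177
v 2.489 4.102 0.592
v 1.045 4.063 1.763
v 2.635 2.437 0.717
v 1.191 2.398 1.888
v 3.086 3.357 1.303
v 1.641 3.318 2.474
v 3.109 0.343 4.217
v 3.615 0.318 3.842
v 2.645 -0.358 3.638
v 3.151 -0.383 3.263
v 3.184 -0.607 3.851
v 3.471 -0.174 4.209
v 2.789 0.134 3.271
v 3.076 0.567 3.629
v 3.418 0.189 3.257
v 3.661 -0.269 3.615
v 2.599 0.229 3.865
v 2.842 -0.229 4.223
v 3.403 0.392 4.08
v 2.857 -0.432 3.4
v 2.877 -0.564 3.746
v 3.174 -0.578 3.525
v 3.318 0.103 4.296
v 3.615 0.088 4.076
v 3.362 -0.456 4.081
v 2.645 -0.128 3.404
v 2.942 -0.143 3.184
v 3.086 0.538 3.955
v 3.383 0.524 3.734
v 2.898 0.416 3.399
v 3.584 0.301 3.516
v 3.311 -0.11 3.175
v 3.099 0.193 3.18
v 3.267 0.448 3.39
v 3.728 0.032 3.727
v 3.455 -0.38 3.386
v 3.474 -0.511 3.732
v 3.643 -0.257 3.943
v 3.611 -0.044 3.383
v 2.805 0.34 4.094
v 2.532 -0.072 3.753
v 2.617 0.217 3.537
v 2.786 0.471 3.748
v 2.949 0.07 4.305
v 2.676 -0.341 3.964
v 2.993 -0.488 4.09
v 3.161 -0.233 4.3
v 2.649 0.004 4.097
v -3.256 1.821 1.085
v -2.757 2.247 1.744
v -3.564 0.959 1.875
v -3.354 2.465 1.749
v -3.906 2.382 1.443
v -4.153 2.036 0.97
v -3.981 1.591 0.55
v -3.469 1.253 0.381
v -2.858 1.181 0.541
v -2.432 1.409 0.956
v -2.393 1.83 1.431
f 2 1 4
f 2 4 3
f 4 1 5
f 4 5 3
f 5 1 6
f 5 6 3
f 6 1 7
f 6 7 3
f 7 1 8
f 7 8 3
f 8 1 9
f 8 9 3
f 9 1 10
f 9 10 3
f 10 1 11
f 10 11 3
f 11 1 12
f 11 12 3
f 12 1 13
f 12 13 3
f 13 1 14
f 13 14 3
f 14 1 15
f 14 15 3
f 15 1 2
f 15 2 3
f 17 16 20
f 17 20 18
f 18 20 21
f 18 21 19
f 20 16 22
f 20 22 21
f 21 22 23
f 21 23 19
f 22 16 24
f 22 24 23
f 23 24 25
f 23 25 19
f 24 16 26
f 24 26 25
f 25 26 27
f 25 27 19
f 26 16 28
f 26 28 27
f 27 28 29
f 27 29 19
f 28 16 30
f 28 30 29
f 29 30 31
f 29 31 19
f 30 16 32
f 30 32 31
f 31 32 33
f 31 33 19
f 32 16 34
f 32 34 33
f 33 34 35
f 33 35 19
f 34 16 17
f 34 17 35
f 35 17 18
f 35 18 19
f 37 39 36
f 40 37 36
f 36 39 38
f 38 40 36
f 37 43 39
f 41 37 40
f 41 43 37
f 39 43 38
f 42 40 38
f 38 43 42
f 42 41 40
f 43 41 42
f 44 81 60
f 81 55 84
f 60 84 49
f 81 84 60
f 44 60 56
f 60 49 61
f 56 61 45
f 60 61 56
f 44 56 65
f 56 45 66
f 65 66 51
f 56 66 65
f 44 65 77
f 65 51 80
f 77 80 54
f 65 80 77
f 44 77 81
f 77 54 85
f 81 85 55
f 77 85 81
f 45 61 72
f 61 49 75
f 72 75 53
f 61 75 72
f 49 84 62
f 84 55 83
f 62 83 48
f 84 83 62
f 55 85 82
f 85 54 78
f 82 78 46
f 85 78 82
f 54 80 79
f 80 51 67
f 79 67 50
f 80 67 79
f 51 66 71
f 66 45 68
f 71 68 52
f 66 68 71
f 47 73 59
f 73 53 74
f 59 74 48
f 73 74 59
f 47 59 57
f 59 48 58
f 57 58 46
f 59 58 57
f 47 57 64
f 57 46 63
f 64 63 50
f 57 63 64
f 47 64 69
f 64 50 70
f 69 70 52
f 64 70 69
f 47 69 73
f 69 52 76
f 73 76 53
f 69 76 73
f 48 74 62
f 74 53 75
f 62 75 49
f 74 75 62
f 46 58 82
f 58 48 83
f 82 83 55
f 58 83 82
f 50 63 79
f 63 46 78
f 79 78 54
f 63 78 79
f 52 70 71
f 70 50 67
f 71 67 51
f 70 67 71
f 53 76 72
f 76 52 68
f 72 68 45
f 76 68 72
f 87 86 89
f 87 89 88
f 89 86 90
f 89 90 88
f 90 86 91
f 90 91 88
f 91 86 92
f 91 92 88
f 92 86 93
f 92 93 88
f 93 86 94
f 93 94 88
f 94 86 95
f 94 95 88
f 95 86 96
f 95 96 88
f 96 86 87
f 96 87 88



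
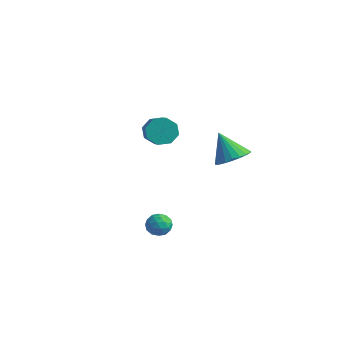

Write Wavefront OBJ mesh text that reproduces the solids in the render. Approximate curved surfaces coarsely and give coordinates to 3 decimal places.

v 0.508 -2.508 -3.634
v 0.924 -1.972 -3.71
v 1.376 -3.148 -3.39
v 1.792 -2.612 -3.466
v 1.358 -2.635 -2.939
v 0.821 -2.24 -3.09
v 1.479 -2.88 -4.01
v 0.942 -2.485 -4.161
v 1.525 -2.202 -3.942
v 1.45 -2.05 -3.28
v 0.85 -3.07 -3.82
v 0.775 -2.918 -3.158
v 0.64 -2.184 -3.693
v 1.66 -2.936 -3.407
v 1.405 -2.95 -3.097
v 1.65 -2.635 -3.141
v 0.579 -2.341 -3.329
v 0.824 -2.026 -3.373
v 1.079 -2.416 -2.92
v 1.476 -3.094 -3.727
v 1.721 -2.779 -3.771
v 0.65 -2.485 -3.959
v 0.895 -2.17 -4.003
v 1.221 -2.704 -4.18
v 1.238 -2.004 -3.875
v 1.748 -2.38 -3.731
v 1.563 -2.538 -4.051
v 1.248 -2.305 -4.14
v 1.194 -1.915 -3.485
v 1.704 -2.291 -3.342
v 1.449 -2.305 -3.032
v 1.133 -2.072 -3.121
v 1.546 -2.05 -3.622
v 0.596 -2.829 -3.758
v 1.106 -3.205 -3.615
v 1.167 -3.048 -3.979
v 0.851 -2.815 -4.068
v 0.552 -2.74 -3.369
v 1.062 -3.116 -3.225
v 1.052 -2.815 -2.96
v 0.737 -2.582 -3.049
v 0.754 -3.07 -3.478
v -3.371 2.035 -0.815
v -2.85 2.124 -1.481
v -1.709 1.215 -0.711
v -2.229 1.125 -0.045
v -2.772 2.595 -1.039
v -1.631 1.686 -0.269
v -3.045 2.738 -0.466
v -1.904 1.829 0.304
v -3.509 2.469 -0.098
v -2.368 1.56 0.673
v -3.891 1.945 -0.149
v -2.75 1.036 0.621
v -3.969 1.474 -0.591
v -2.828 0.565 0.179
v -3.696 1.331 -1.164
v -2.555 0.422 -0.394
v -3.232 1.6 -1.533
v -2.091 0.691 -0.762
v 3.239 0.229 0.658
v 3.822 -0.394 1.002
v 2.361 0.171 2.042
v 3.981 -0.065 1.116
v 4.011 0.315 1.151
v 3.907 0.68 1.101
v 3.688 0.967 0.974
v 3.392 1.126 0.793
v 3.069 1.131 0.588
v 2.775 0.979 0.395
v 2.562 0.698 0.248
v 2.465 0.335 0.172
v 2.503 -0.045 0.179
v 2.668 -0.378 0.27
v 2.931 -0.607 0.427
v 3.248 -0.69 0.625
v 3.563 -0.615 0.828
f 1 38 17
f 38 12 41
f 17 41 6
f 38 41 17
f 1 17 13
f 17 6 18
f 13 18 2
f 17 18 13
f 1 13 22
f 13 2 23
f 22 23 8
f 13 23 22
f 1 22 34
f 22 8 37
f 34 37 11
f 22 37 34
f 1 34 38
f 34 11 42
f 38 42 12
f 34 42 38
f 2 18 29
f 18 6 32
f 29 32 10
f 18 32 29
f 6 41 19
f 41 12 40
f 19 40 5
f 41 40 19
f 12 42 39
f 42 11 35
f 39 35 3
f 42 35 39
f 11 37 36
f 37 8 24
f 36 24 7
f 37 24 36
f 8 23 28
f 23 2 25
f 28 25 9
f 23 25 28
f 4 30 16
f 30 10 31
f 16 31 5
f 30 31 16
f 4 16 14
f 16 5 15
f 14 15 3
f 16 15 14
f 4 14 21
f 14 3 20
f 21 20 7
f 14 20 21
f 4 21 26
f 21 7 27
f 26 27 9
f 21 27 26
f 4 26 30
f 26 9 33
f 30 33 10
f 26 33 30
f 5 31 19
f 31 10 32
f 19 32 6
f 31 32 19
f 3 15 39
f 15 5 40
f 39 40 12
f 15 40 39
f 7 20 36
f 20 3 35
f 36 35 11
f 20 35 36
f 9 27 28
f 27 7 24
f 28 24 8
f 27 24 28
f 10 33 29
f 33 9 25
f 29 25 2
f 33 25 29
f 44 43 47
f 44 47 45
f 45 47 48
f 45 48 46
f 47 43 49
f 47 49 48
f 48 49 50
f 48 50 46
f 49 43 51
f 49 51 50
f 50 51 52
f 50 52 46
f 51 43 53
f 51 53 52
f 52 53 54
f 52 54 46
f 53 43 55
f 53 55 54
f 54 55 56
f 54 56 46
f 55 43 57
f 55 57 56
f 56 57 58
f 56 58 46
f 57 43 59
f 57 59 58
f 58 59 60
f 58 60 46
f 59 43 44
f 59 44 60
f 60 44 45
f 60 45 46
f 62 61 64
f 62 64 63
f 64 61 65
f 64 65 63
f 65 61 66
f 65 66 63
f 66 61 67
f 66 67 63
f 67 61 68
f 67 68 63
f 68 61 69
f 68 69 63
f 69 61 70
f 69 70 63
f 70 61 71
f 70 71 63
f 71 61 72
f 71 72 63
f 72 61 73
f 72 73 63
f 73 61 74
f 73 74 63
f 74 61 75
f 74 75 63
f 75 61 76
f 75 76 63
f 76 61 77
f 76 77 63
f 77 61 62
f 77 62 63



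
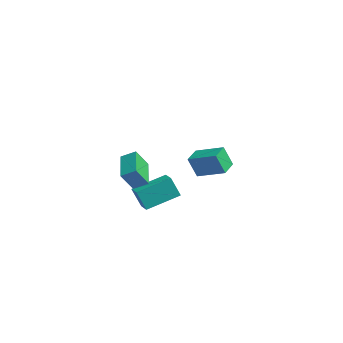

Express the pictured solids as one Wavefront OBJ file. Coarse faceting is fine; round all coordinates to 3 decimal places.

v 0.225 -1.966 -0.831
v 0.11 -2.497 0.513
v 0.253 0.052 -0.032
v 0.138 -0.479 1.312
v 1.082 -2.001 -0.772
v 0.967 -2.532 0.572
v 1.11 0.017 0.027
v 0.995 -0.514 1.371
v 1.519 -2.923 2.591
v 1.671 -3.684 3.684
v 1.957 -2.213 3.024
v 2.109 -2.974 4.117
v 3.291 -3.586 1.883
v 3.443 -4.347 2.976
v 3.729 -2.876 2.316
v 3.881 -3.637 3.409
v -3.537 2.94 -0.621
v -3.648 2.39 0.77
v -4.409 3.807 -0.347
v -4.52 3.257 1.044
v -2.18 4.123 -0.044
v -2.291 3.573 1.347
v -3.052 4.99 0.23
v -3.163 4.44 1.621
f 2 4 1
f 5 2 1
f 1 4 3
f 3 5 1
f 2 8 4
f 6 2 5
f 6 8 2
f 4 8 3
f 7 5 3
f 3 8 7
f 7 6 5
f 8 6 7
f 10 12 9
f 13 10 9
f 9 12 11
f 11 13 9
f 10 16 12
f 14 10 13
f 14 16 10
f 12 16 11
f 15 13 11
f 11 16 15
f 15 14 13
f 16 14 15
f 18 20 17
f 21 18 17
f 17 20 19
f 19 21 17
f 18 24 20
f 22 18 21
f 22 24 18
f 20 24 19
f 23 21 19
f 19 24 23
f 23 22 21
f 24 22 23



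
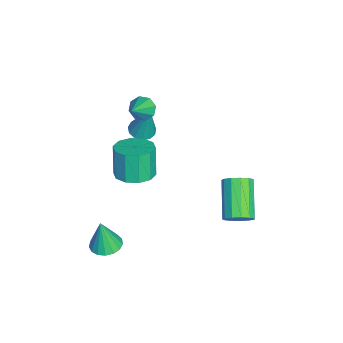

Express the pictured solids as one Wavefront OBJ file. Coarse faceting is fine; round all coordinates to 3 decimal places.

v -1.466 -2.417 3.428
v -1.159 -2.745 2.905
v -0.254 -2.783 4.372
v -1.024 -2.235 2.93
v -1.149 -1.831 3.247
v -1.459 -1.77 3.67
v -1.774 -2.088 3.951
v -1.909 -2.598 3.925
v -1.784 -3.002 3.609
v -1.473 -3.063 3.186
v -0.646 -2.731 -0.952
v 0.3 -2.431 -0.675
v -0.169 -2.489 0.989
v -1.114 -2.789 0.712
v -0.056 -1.91 -0.757
v -0.524 -1.968 0.907
v -0.637 -1.702 -0.914
v -1.105 -1.76 0.751
v -1.221 -1.887 -1.085
v -1.69 -1.945 0.579
v -1.586 -2.395 -1.205
v -2.054 -2.453 0.459
v -1.591 -3.031 -1.229
v -2.06 -3.089 0.435
v -1.236 -3.552 -1.147
v -1.704 -3.61 0.517
v -0.655 -3.76 -0.991
v -1.123 -3.818 0.674
v -0.07 -3.575 -0.819
v -0.539 -3.633 0.845
v 0.294 -3.067 -0.699
v -0.174 -3.125 0.965
v -3.04 -2.621 0.201
v -2.533 -2.187 -0.011
v -2.56 -2.179 2.259
v -2.861 -1.97 0.019
v -3.245 -1.959 0.106
v -3.565 -2.158 0.223
v -3.717 -2.505 0.334
v -3.655 -2.888 0.401
v -3.398 -3.187 0.406
v -3.027 -3.306 0.345
v -2.66 -3.208 0.238
v -2.414 -2.923 0.119
v -2.367 -2.543 0.027
v 2.469 -3.795 -3.427
v 3.148 -3.355 -3.385
v 2.511 -4.025 -1.693
v 2.866 -3.093 -3.343
v 2.492 -2.992 -3.321
v 2.113 -3.074 -3.323
v 1.816 -3.322 -3.348
v 1.668 -3.678 -3.392
v 1.704 -4.06 -3.444
v 1.915 -4.382 -3.492
v 2.253 -4.569 -3.525
v 2.64 -4.579 -3.536
v 2.989 -4.409 -3.521
v 3.218 -4.098 -3.486
v 3.275 -3.718 -3.436
v 3.232 2.464 0.058
v 3.651 2.592 0.667
v 1.928 2.425 1.89
v 1.508 2.296 1.282
v 3.518 2.97 0.531
v 1.795 2.803 1.755
v 3.295 3.187 0.246
v 1.571 3.02 1.469
v 3.051 3.174 -0.099
v 1.328 3.007 1.124
v 2.865 2.936 -0.394
v 1.141 2.769 0.829
v 2.795 2.548 -0.546
v 1.072 2.38 0.678
v 2.864 2.133 -0.505
v 1.14 1.965 0.718
v 3.049 1.823 -0.286
v 1.326 1.655 0.937
v 3.293 1.716 0.043
v 1.57 1.549 1.266
v 3.517 1.847 0.376
v 1.794 1.68 1.6
v 3.651 2.174 0.609
v 1.927 2.007 1.832
f 2 1 4
f 2 4 3
f 4 1 5
f 4 5 3
f 5 1 6
f 5 6 3
f 6 1 7
f 6 7 3
f 7 1 8
f 7 8 3
f 8 1 9
f 8 9 3
f 9 1 10
f 9 10 3
f 10 1 2
f 10 2 3
f 12 11 15
f 12 15 13
f 13 15 16
f 13 16 14
f 15 11 17
f 15 17 16
f 16 17 18
f 16 18 14
f 17 11 19
f 17 19 18
f 18 19 20
f 18 20 14
f 19 11 21
f 19 21 20
f 20 21 22
f 20 22 14
f 21 11 23
f 21 23 22
f 22 23 24
f 22 24 14
f 23 11 25
f 23 25 24
f 24 25 26
f 24 26 14
f 25 11 27
f 25 27 26
f 26 27 28
f 26 28 14
f 27 11 29
f 27 29 28
f 28 29 30
f 28 30 14
f 29 11 31
f 29 31 30
f 30 31 32
f 30 32 14
f 31 11 12
f 31 12 32
f 32 12 13
f 32 13 14
f 34 33 36
f 34 36 35
f 36 33 37
f 36 37 35
f 37 33 38
f 37 38 35
f 38 33 39
f 38 39 35
f 39 33 40
f 39 40 35
f 40 33 41
f 40 41 35
f 41 33 42
f 41 42 35
f 42 33 43
f 42 43 35
f 43 33 44
f 43 44 35
f 44 33 45
f 44 45 35
f 45 33 34
f 45 34 35
f 47 46 49
f 47 49 48
f 49 46 50
f 49 50 48
f 50 46 51
f 50 51 48
f 51 46 52
f 51 52 48
f 52 46 53
f 52 53 48
f 53 46 54
f 53 54 48
f 54 46 55
f 54 55 48
f 55 46 56
f 55 56 48
f 56 46 57
f 56 57 48
f 57 46 58
f 57 58 48
f 58 46 59
f 58 59 48
f 59 46 60
f 59 60 48
f 60 46 47
f 60 47 48
f 62 61 65
f 62 65 63
f 63 65 66
f 63 66 64
f 65 61 67
f 65 67 66
f 66 67 68
f 66 68 64
f 67 61 69
f 67 69 68
f 68 69 70
f 68 70 64
f 69 61 71
f 69 71 70
f 70 71 72
f 70 72 64
f 71 61 73
f 71 73 72
f 72 73 74
f 72 74 64
f 73 61 75
f 73 75 74
f 74 75 76
f 74 76 64
f 75 61 77
f 75 77 76
f 76 77 78
f 76 78 64
f 77 61 79
f 77 79 78
f 78 79 80
f 78 80 64
f 79 61 81
f 79 81 80
f 80 81 82
f 80 82 64
f 81 61 83
f 81 83 82
f 82 83 84
f 82 84 64
f 83 61 62
f 83 62 84
f 84 62 63
f 84 63 64



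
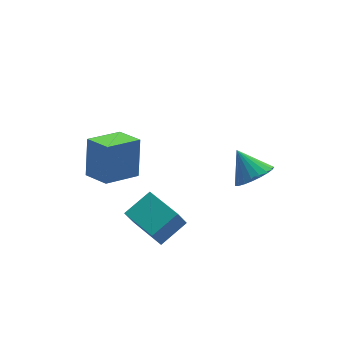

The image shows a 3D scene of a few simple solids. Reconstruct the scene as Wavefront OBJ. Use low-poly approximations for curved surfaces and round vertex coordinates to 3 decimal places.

v -1.897 2.417 0.799
v -1.494 3.068 2.679
v -2.288 3.74 0.424
v -1.884 4.392 2.304
v -0.156 2.788 0.296
v 0.248 3.44 2.176
v -0.546 4.112 -0.079
v -0.143 4.763 1.801
v 3.153 -1.801 2.878
v 4.01 -1.952 3.284
v 2.807 -0.799 3.982
v 4.088 -1.65 3.034
v 4.004 -1.375 2.758
v 3.774 -1.173 2.502
v 3.435 -1.08 2.312
v 3.048 -1.111 2.219
v 2.679 -1.262 2.24
v 2.392 -1.506 2.372
v 2.237 -1.801 2.591
v 2.24 -2.096 2.86
v 2.4 -2.34 3.132
v 2.691 -2.491 3.36
v 3.062 -2.522 3.505
v 3.448 -2.429 3.542
v 3.784 -2.227 3.463
v -1.458 -2.242 0.497
v -1.924 -2.358 1.442
v -1.863 -0.355 0.53
v -2.329 -0.472 1.475
v -0.131 -1.968 1.185
v -0.597 -2.085 2.13
v -0.536 -0.082 1.218
v -1.002 -0.198 2.163
f 2 4 1
f 5 2 1
f 1 4 3
f 3 5 1
f 2 8 4
f 6 2 5
f 6 8 2
f 4 8 3
f 7 5 3
f 3 8 7
f 7 6 5
f 8 6 7
f 10 9 12
f 10 12 11
f 12 9 13
f 12 13 11
f 13 9 14
f 13 14 11
f 14 9 15
f 14 15 11
f 15 9 16
f 15 16 11
f 16 9 17
f 16 17 11
f 17 9 18
f 17 18 11
f 18 9 19
f 18 19 11
f 19 9 20
f 19 20 11
f 20 9 21
f 20 21 11
f 21 9 22
f 21 22 11
f 22 9 23
f 22 23 11
f 23 9 24
f 23 24 11
f 24 9 25
f 24 25 11
f 25 9 10
f 25 10 11
f 27 29 26
f 30 27 26
f 26 29 28
f 28 30 26
f 27 33 29
f 31 27 30
f 31 33 27
f 29 33 28
f 32 30 28
f 28 33 32
f 32 31 30
f 33 31 32



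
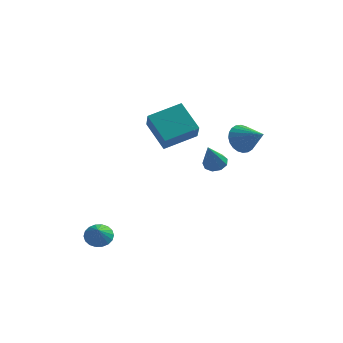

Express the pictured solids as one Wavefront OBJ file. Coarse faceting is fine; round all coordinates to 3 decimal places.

v 3.267 3.051 0.712
v 3.845 3.052 -0.08
v 4.553 2.229 1.648
v 3.94 3.385 0.082
v 3.933 3.667 0.34
v 3.824 3.856 0.654
v 3.631 3.922 0.977
v 3.382 3.855 1.26
v 3.116 3.666 1.46
v 2.873 3.384 1.545
v 2.69 3.05 1.504
v 2.595 2.717 1.342
v 2.602 2.435 1.084
v 2.711 2.247 0.77
v 2.904 2.181 0.446
v 3.152 2.247 0.164
v 3.419 2.436 -0.036
v 3.662 2.718 -0.121
v -3.616 -2.502 -4.359
v -3.007 -2.903 -4.712
v -3.524 -3.118 -3.501
v -2.838 -2.636 -4.539
v -2.823 -2.343 -4.33
v -2.965 -2.081 -4.127
v -3.236 -1.902 -3.97
v -3.582 -1.843 -3.89
v -3.935 -1.914 -3.903
v -4.225 -2.102 -4.006
v -4.395 -2.369 -4.179
v -4.41 -2.662 -4.388
v -4.268 -2.924 -4.591
v -3.997 -3.102 -4.748
v -3.651 -3.162 -4.828
v -3.297 -3.091 -4.815
v 2.173 0.577 0.137
v 2.842 0.371 0.133
v 1.907 -0.317 1.803
v 2.802 0.795 0.354
v 2.467 1.116 0.472
v 1.995 1.185 0.434
v 1.606 0.97 0.257
v 1.482 0.57 0.023
v 1.682 0.174 -0.158
v 2.111 -0.033 -0.201
v 2.569 0.044 -0.086
v -0.267 -1.036 2.483
v -1.414 0.084 3.662
v -0.527 -0.041 1.284
v -1.674 1.08 2.463
v 1.374 0.06 3.037
v 0.227 1.181 4.216
v 1.114 1.056 1.838
v -0.033 2.176 3.017
f 2 1 4
f 2 4 3
f 4 1 5
f 4 5 3
f 5 1 6
f 5 6 3
f 6 1 7
f 6 7 3
f 7 1 8
f 7 8 3
f 8 1 9
f 8 9 3
f 9 1 10
f 9 10 3
f 10 1 11
f 10 11 3
f 11 1 12
f 11 12 3
f 12 1 13
f 12 13 3
f 13 1 14
f 13 14 3
f 14 1 15
f 14 15 3
f 15 1 16
f 15 16 3
f 16 1 17
f 16 17 3
f 17 1 18
f 17 18 3
f 18 1 2
f 18 2 3
f 20 19 22
f 20 22 21
f 22 19 23
f 22 23 21
f 23 19 24
f 23 24 21
f 24 19 25
f 24 25 21
f 25 19 26
f 25 26 21
f 26 19 27
f 26 27 21
f 27 19 28
f 27 28 21
f 28 19 29
f 28 29 21
f 29 19 30
f 29 30 21
f 30 19 31
f 30 31 21
f 31 19 32
f 31 32 21
f 32 19 33
f 32 33 21
f 33 19 34
f 33 34 21
f 34 19 20
f 34 20 21
f 36 35 38
f 36 38 37
f 38 35 39
f 38 39 37
f 39 35 40
f 39 40 37
f 40 35 41
f 40 41 37
f 41 35 42
f 41 42 37
f 42 35 43
f 42 43 37
f 43 35 44
f 43 44 37
f 44 35 45
f 44 45 37
f 45 35 36
f 45 36 37
f 47 49 46
f 50 47 46
f 46 49 48
f 48 50 46
f 47 53 49
f 51 47 50
f 51 53 47
f 49 53 48
f 52 50 48
f 48 53 52
f 52 51 50
f 53 51 52



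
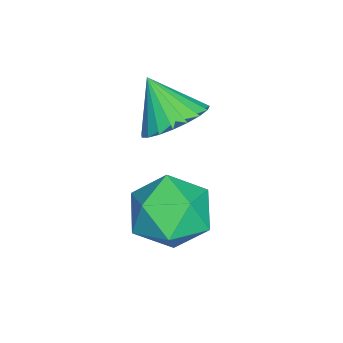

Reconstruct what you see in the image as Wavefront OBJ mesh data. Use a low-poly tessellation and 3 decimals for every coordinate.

v 3.579 -0.044 -1.236
v 4.126 -0.317 -1.916
v 2.434 -0.723 -1.884
v 2.981 -0.996 -2.564
v 3.082 -1.349 -1.726
v 3.79 -0.93 -1.326
v 2.77 -0.11 -2.474
v 3.478 0.309 -2.074
v 3.626 -0.358 -2.682
v 3.819 -1.124 -2.22
v 2.741 0.084 -1.58
v 2.934 -0.682 -1.118
v 1.937 -0.78 -0.38
v 2.652 -0.904 -0.19
v 1.583 -1.44 0.52
v 2.585 -0.647 -0.027
v 2.406 -0.412 0.075
v 2.147 -0.241 0.098
v 1.85 -0.164 0.039
v 1.569 -0.192 -0.093
v 1.352 -0.323 -0.274
v 1.235 -0.532 -0.474
v 1.24 -0.785 -0.657
v 1.365 -1.036 -0.792
v 1.589 -1.243 -0.856
v 1.874 -1.37 -0.838
v 2.169 -1.395 -0.74
v 2.424 -1.314 -0.58
v 2.595 -1.14 -0.385
f 1 12 6
f 1 6 2
f 1 2 8
f 1 8 11
f 1 11 12
f 2 6 10
f 6 12 5
f 12 11 3
f 11 8 7
f 8 2 9
f 4 10 5
f 4 5 3
f 4 3 7
f 4 7 9
f 4 9 10
f 5 10 6
f 3 5 12
f 7 3 11
f 9 7 8
f 10 9 2
f 14 13 16
f 14 16 15
f 16 13 17
f 16 17 15
f 17 13 18
f 17 18 15
f 18 13 19
f 18 19 15
f 19 13 20
f 19 20 15
f 20 13 21
f 20 21 15
f 21 13 22
f 21 22 15
f 22 13 23
f 22 23 15
f 23 13 24
f 23 24 15
f 24 13 25
f 24 25 15
f 25 13 26
f 25 26 15
f 26 13 27
f 26 27 15
f 27 13 28
f 27 28 15
f 28 13 29
f 28 29 15
f 29 13 14
f 29 14 15

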